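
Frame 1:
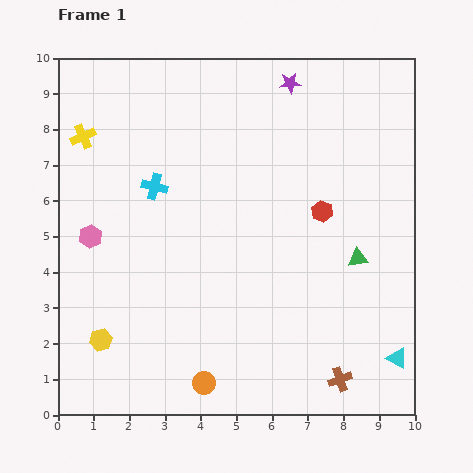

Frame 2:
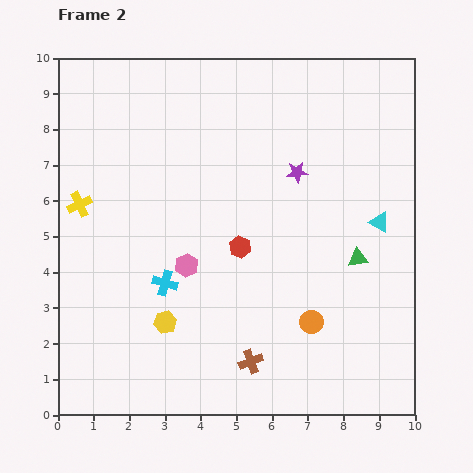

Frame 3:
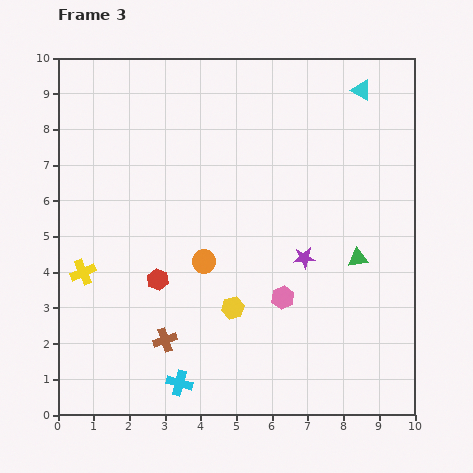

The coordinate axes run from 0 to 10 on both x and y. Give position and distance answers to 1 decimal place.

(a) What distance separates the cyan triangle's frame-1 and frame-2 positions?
3.8

The cyan triangle moved from (9.5, 1.6) to (9.0, 5.4), a distance of √(0.5² + 3.8²) ≈ 3.8.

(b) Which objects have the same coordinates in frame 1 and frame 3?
the green triangle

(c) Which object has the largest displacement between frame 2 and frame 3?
the cyan triangle

(moved 3.7; next 3.4)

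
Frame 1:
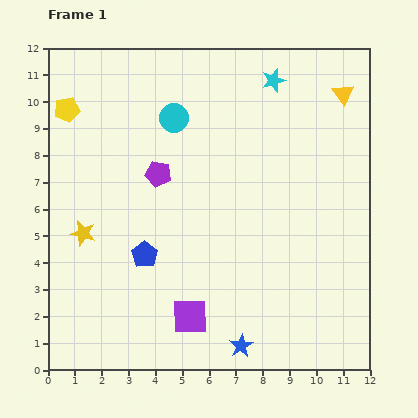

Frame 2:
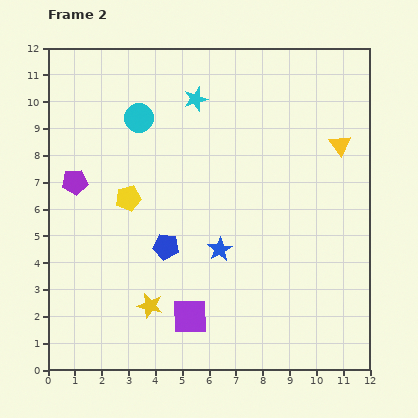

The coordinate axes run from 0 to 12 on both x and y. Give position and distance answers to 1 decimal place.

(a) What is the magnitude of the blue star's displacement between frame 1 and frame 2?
3.7

The blue star moved from (7.2, 0.9) to (6.4, 4.5), a distance of √(0.8² + 3.6²) ≈ 3.7.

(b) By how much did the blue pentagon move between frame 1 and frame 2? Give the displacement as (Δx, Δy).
(0.8, 0.3)

The blue pentagon was at (3.6, 4.3) in frame 1 and (4.4, 4.6) in frame 2.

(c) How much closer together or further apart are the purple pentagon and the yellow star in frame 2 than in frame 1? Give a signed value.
+1.8

Distance in frame 1: 3.6. Distance in frame 2: 5.4.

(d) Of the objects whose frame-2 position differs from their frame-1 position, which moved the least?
the blue pentagon

(moved 0.9)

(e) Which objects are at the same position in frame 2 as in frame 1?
the purple square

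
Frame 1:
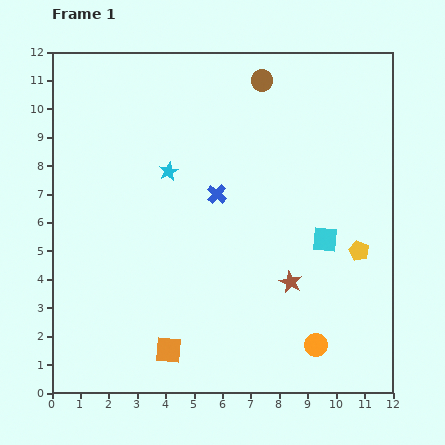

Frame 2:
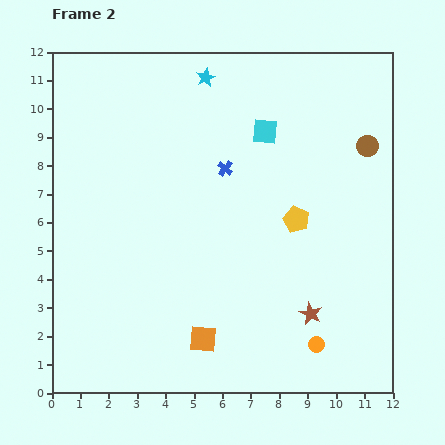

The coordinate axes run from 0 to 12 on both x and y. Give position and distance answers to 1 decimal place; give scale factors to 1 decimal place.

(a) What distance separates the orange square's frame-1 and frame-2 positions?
1.3

The orange square moved from (4.1, 1.5) to (5.3, 1.9), a distance of √(1.2² + 0.4²) ≈ 1.3.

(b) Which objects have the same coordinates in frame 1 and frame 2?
the orange circle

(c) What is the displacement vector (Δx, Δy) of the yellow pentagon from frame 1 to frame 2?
(-2.2, 1.1)

The yellow pentagon was at (10.8, 5.0) in frame 1 and (8.6, 6.1) in frame 2.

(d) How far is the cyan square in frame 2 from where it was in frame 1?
4.3

The cyan square moved from (9.6, 5.4) to (7.5, 9.2), a distance of √(2.1² + 3.8²) ≈ 4.3.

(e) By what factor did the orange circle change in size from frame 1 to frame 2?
0.7×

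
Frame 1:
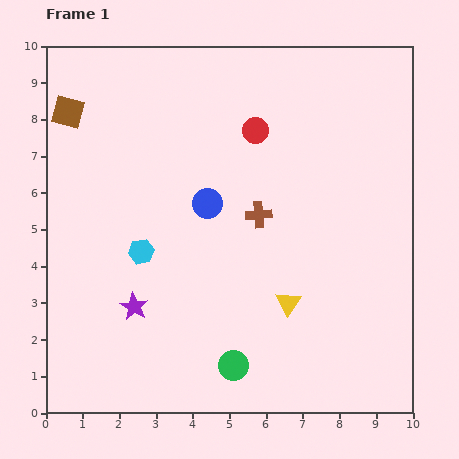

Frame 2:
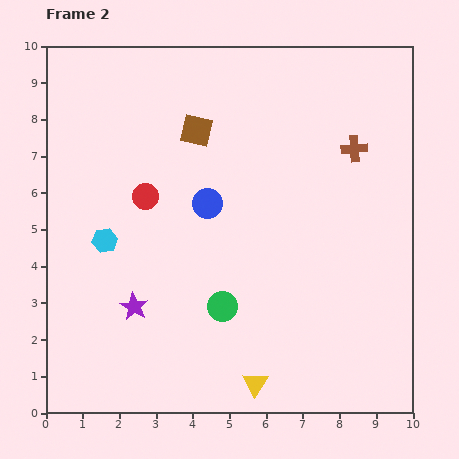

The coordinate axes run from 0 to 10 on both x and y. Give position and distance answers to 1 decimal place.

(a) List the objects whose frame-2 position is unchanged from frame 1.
the blue circle, the purple star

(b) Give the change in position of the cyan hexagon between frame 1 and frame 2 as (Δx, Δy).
(-1.0, 0.3)

The cyan hexagon was at (2.6, 4.4) in frame 1 and (1.6, 4.7) in frame 2.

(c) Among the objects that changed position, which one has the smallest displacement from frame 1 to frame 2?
the cyan hexagon

(moved 1.0)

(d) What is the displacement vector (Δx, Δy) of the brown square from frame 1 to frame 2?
(3.5, -0.5)

The brown square was at (0.6, 8.2) in frame 1 and (4.1, 7.7) in frame 2.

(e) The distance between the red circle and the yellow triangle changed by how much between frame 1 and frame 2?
+1.1

Distance in frame 1: 4.8. Distance in frame 2: 5.9.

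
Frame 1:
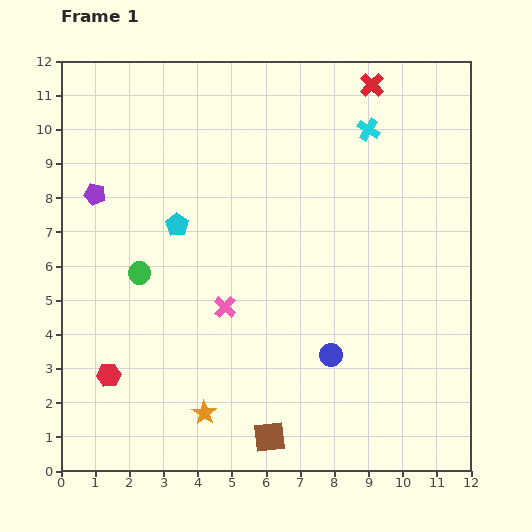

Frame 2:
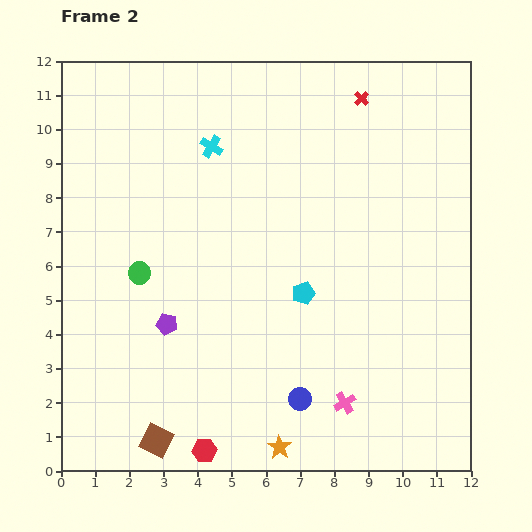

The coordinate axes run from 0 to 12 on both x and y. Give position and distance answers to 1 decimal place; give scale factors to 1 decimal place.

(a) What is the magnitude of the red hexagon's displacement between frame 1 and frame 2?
3.6

The red hexagon moved from (1.4, 2.8) to (4.2, 0.6), a distance of √(2.8² + 2.2²) ≈ 3.6.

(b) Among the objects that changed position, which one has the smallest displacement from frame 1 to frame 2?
the red cross

(moved 0.5)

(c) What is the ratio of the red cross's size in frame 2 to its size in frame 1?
0.6×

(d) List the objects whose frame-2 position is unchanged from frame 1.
the green circle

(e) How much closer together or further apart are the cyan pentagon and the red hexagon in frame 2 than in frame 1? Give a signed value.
+0.6

Distance in frame 1: 4.8. Distance in frame 2: 5.4.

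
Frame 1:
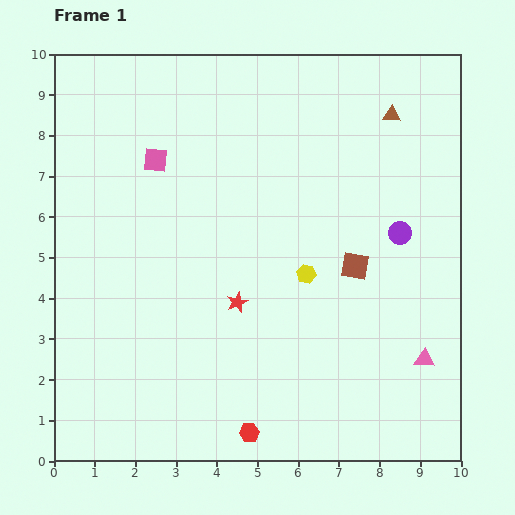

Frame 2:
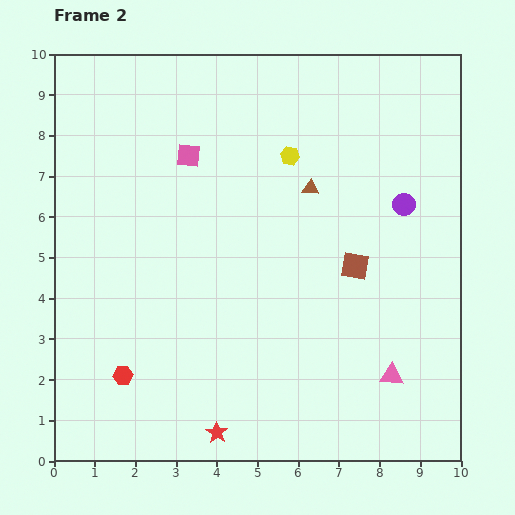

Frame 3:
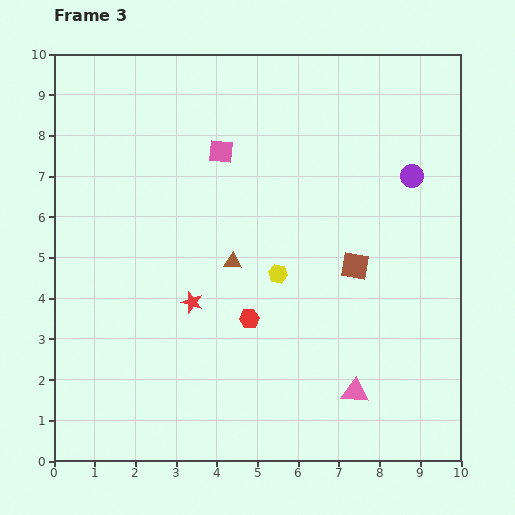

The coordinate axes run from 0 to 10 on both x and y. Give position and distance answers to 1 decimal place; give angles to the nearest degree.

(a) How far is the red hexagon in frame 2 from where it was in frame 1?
3.4

The red hexagon moved from (4.8, 0.7) to (1.7, 2.1), a distance of √(3.1² + 1.4²) ≈ 3.4.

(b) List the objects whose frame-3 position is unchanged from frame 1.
the brown square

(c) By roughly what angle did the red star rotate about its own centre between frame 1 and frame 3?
30° counter-clockwise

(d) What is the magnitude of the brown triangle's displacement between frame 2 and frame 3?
2.6

The brown triangle moved from (6.3, 6.7) to (4.4, 4.9), a distance of √(1.9² + 1.8²) ≈ 2.6.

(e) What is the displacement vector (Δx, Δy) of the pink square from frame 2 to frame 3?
(0.8, 0.1)

The pink square was at (3.3, 7.5) in frame 2 and (4.1, 7.6) in frame 3.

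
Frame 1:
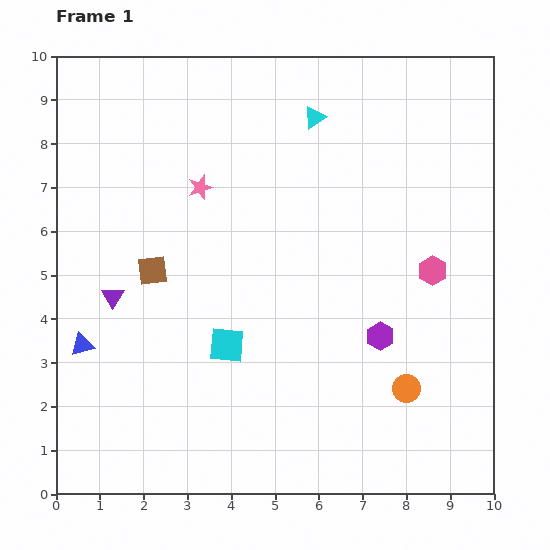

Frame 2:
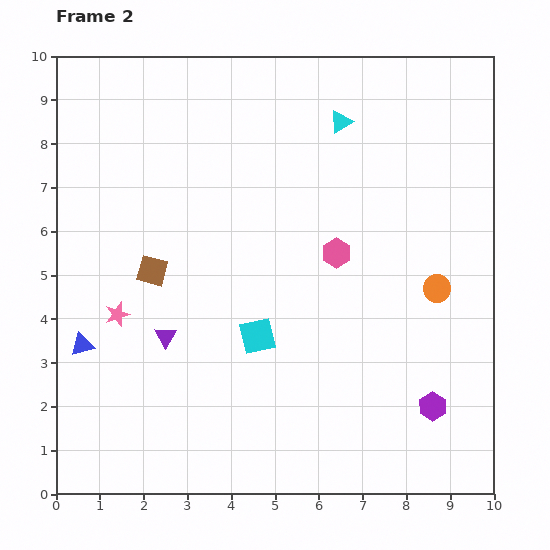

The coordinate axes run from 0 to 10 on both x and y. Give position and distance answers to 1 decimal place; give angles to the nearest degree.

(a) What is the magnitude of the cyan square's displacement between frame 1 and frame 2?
0.7

The cyan square moved from (3.9, 3.4) to (4.6, 3.6), a distance of √(0.7² + 0.2²) ≈ 0.7.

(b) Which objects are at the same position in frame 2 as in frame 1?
the blue triangle, the brown square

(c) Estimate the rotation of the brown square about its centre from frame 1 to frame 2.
21° clockwise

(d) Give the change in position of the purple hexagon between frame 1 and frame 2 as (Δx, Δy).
(1.2, -1.6)

The purple hexagon was at (7.4, 3.6) in frame 1 and (8.6, 2.0) in frame 2.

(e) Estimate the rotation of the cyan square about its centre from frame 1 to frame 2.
17° counter-clockwise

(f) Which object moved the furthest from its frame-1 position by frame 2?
the pink star

(moved 3.5; next 2.4)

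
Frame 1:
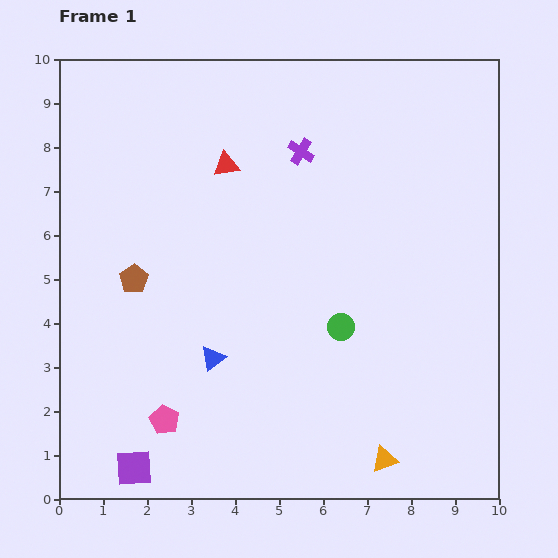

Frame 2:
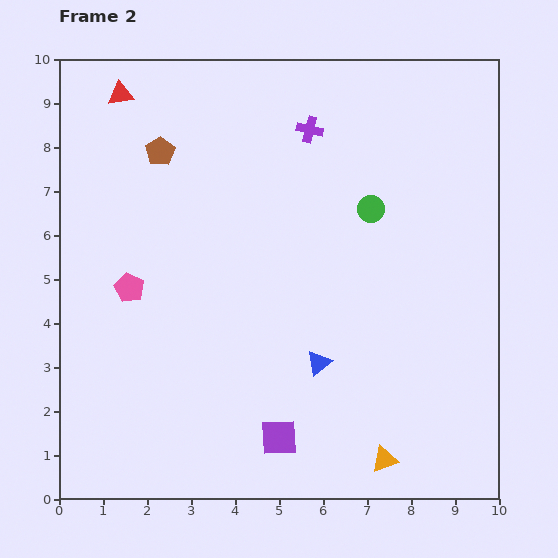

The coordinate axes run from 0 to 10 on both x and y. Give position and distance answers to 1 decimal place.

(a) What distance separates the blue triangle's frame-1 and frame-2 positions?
2.4

The blue triangle moved from (3.5, 3.2) to (5.9, 3.1), a distance of √(2.4² + 0.1²) ≈ 2.4.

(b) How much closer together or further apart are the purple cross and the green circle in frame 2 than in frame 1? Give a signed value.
-1.8

Distance in frame 1: 4.1. Distance in frame 2: 2.3.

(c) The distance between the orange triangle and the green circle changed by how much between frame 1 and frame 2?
+2.5

Distance in frame 1: 3.2. Distance in frame 2: 5.7.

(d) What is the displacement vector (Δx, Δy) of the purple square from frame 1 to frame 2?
(3.3, 0.7)

The purple square was at (1.7, 0.7) in frame 1 and (5.0, 1.4) in frame 2.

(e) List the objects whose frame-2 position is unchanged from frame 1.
the orange triangle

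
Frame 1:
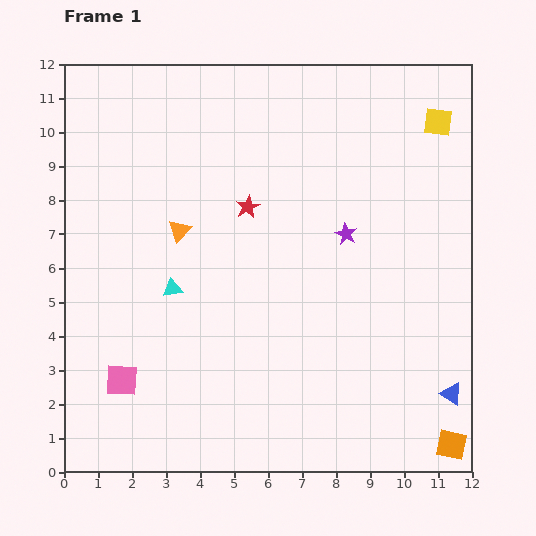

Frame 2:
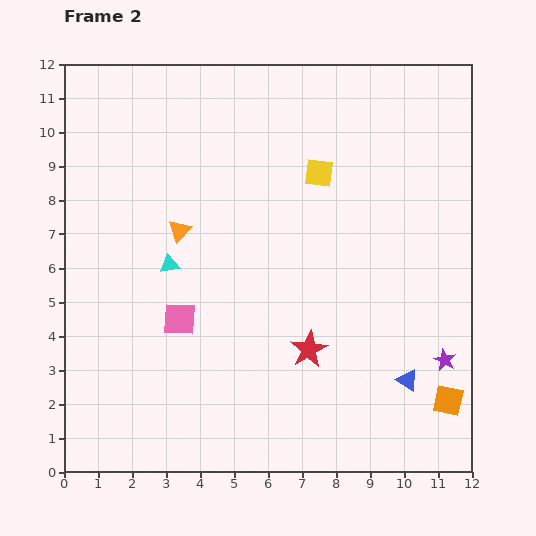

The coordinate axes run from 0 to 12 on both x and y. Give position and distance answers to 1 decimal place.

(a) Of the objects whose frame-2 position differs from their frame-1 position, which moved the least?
the cyan triangle

(moved 0.7)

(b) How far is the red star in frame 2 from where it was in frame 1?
4.6

The red star moved from (5.4, 7.8) to (7.2, 3.6), a distance of √(1.8² + 4.2²) ≈ 4.6.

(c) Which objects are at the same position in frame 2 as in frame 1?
the orange triangle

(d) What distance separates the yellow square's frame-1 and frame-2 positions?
3.8

The yellow square moved from (11.0, 10.3) to (7.5, 8.8), a distance of √(3.5² + 1.5²) ≈ 3.8.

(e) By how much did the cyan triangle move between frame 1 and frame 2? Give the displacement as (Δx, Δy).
(-0.1, 0.7)

The cyan triangle was at (3.2, 5.4) in frame 1 and (3.1, 6.1) in frame 2.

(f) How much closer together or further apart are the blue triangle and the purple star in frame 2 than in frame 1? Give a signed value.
-4.3

Distance in frame 1: 5.6. Distance in frame 2: 1.3.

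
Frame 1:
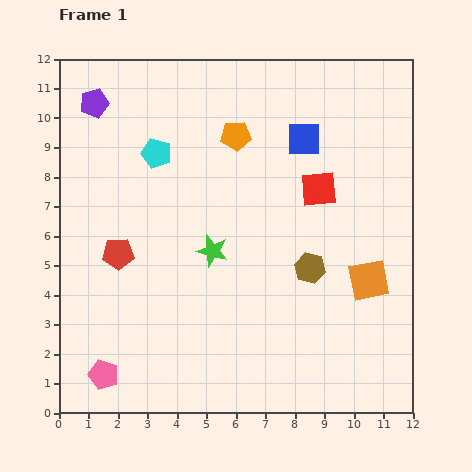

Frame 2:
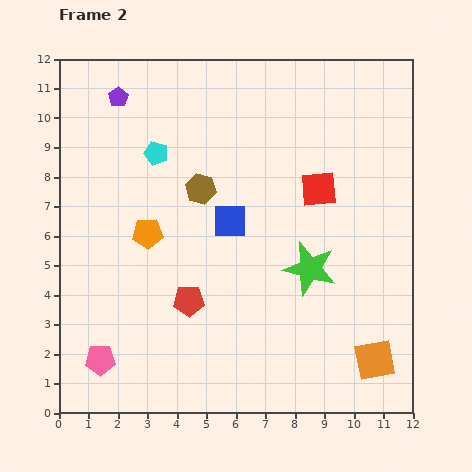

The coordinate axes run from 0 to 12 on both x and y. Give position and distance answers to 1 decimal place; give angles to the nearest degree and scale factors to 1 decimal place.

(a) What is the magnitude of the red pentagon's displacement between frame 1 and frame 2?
2.9

The red pentagon moved from (2.0, 5.4) to (4.4, 3.8), a distance of √(2.4² + 1.6²) ≈ 2.9.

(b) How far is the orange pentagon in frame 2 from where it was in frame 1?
4.5

The orange pentagon moved from (6.0, 9.4) to (3.0, 6.1), a distance of √(3.0² + 3.3²) ≈ 4.5.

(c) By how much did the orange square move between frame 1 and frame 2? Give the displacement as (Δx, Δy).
(0.2, -2.7)

The orange square was at (10.5, 4.5) in frame 1 and (10.7, 1.8) in frame 2.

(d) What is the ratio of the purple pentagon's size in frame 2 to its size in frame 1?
0.7×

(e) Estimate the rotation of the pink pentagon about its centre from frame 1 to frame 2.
19° counter-clockwise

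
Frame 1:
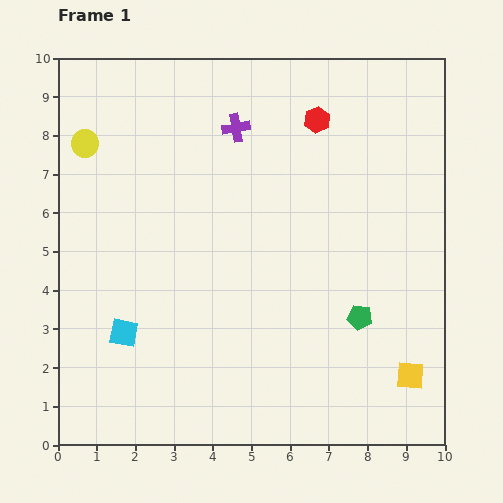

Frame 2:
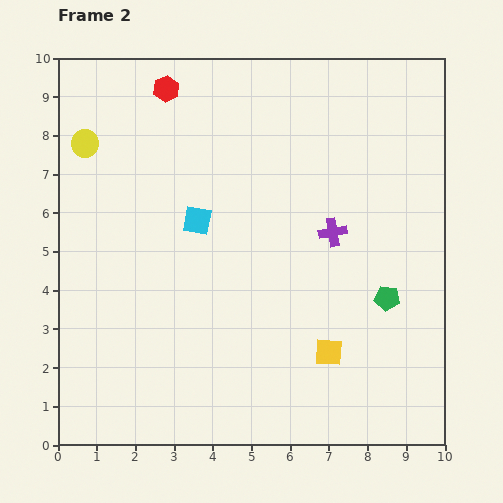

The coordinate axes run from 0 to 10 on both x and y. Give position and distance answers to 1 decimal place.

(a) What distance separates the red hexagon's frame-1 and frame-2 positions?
4.0

The red hexagon moved from (6.7, 8.4) to (2.8, 9.2), a distance of √(3.9² + 0.8²) ≈ 4.0.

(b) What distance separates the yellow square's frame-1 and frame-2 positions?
2.2

The yellow square moved from (9.1, 1.8) to (7.0, 2.4), a distance of √(2.1² + 0.6²) ≈ 2.2.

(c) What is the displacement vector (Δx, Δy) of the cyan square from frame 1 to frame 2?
(1.9, 2.9)

The cyan square was at (1.7, 2.9) in frame 1 and (3.6, 5.8) in frame 2.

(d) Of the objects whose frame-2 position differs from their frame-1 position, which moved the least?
the green pentagon

(moved 0.9)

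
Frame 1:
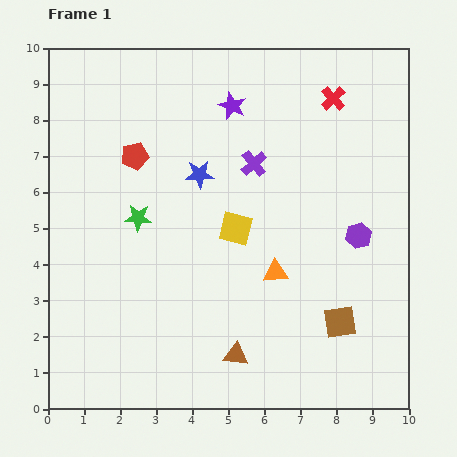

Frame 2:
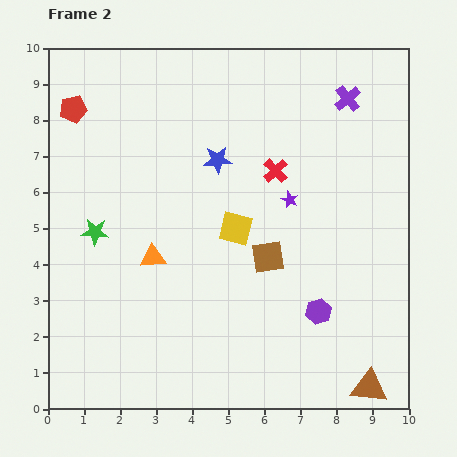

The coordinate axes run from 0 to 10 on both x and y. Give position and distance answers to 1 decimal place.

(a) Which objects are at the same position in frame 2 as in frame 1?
the yellow square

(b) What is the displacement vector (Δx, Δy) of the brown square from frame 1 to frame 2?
(-2.0, 1.8)

The brown square was at (8.1, 2.4) in frame 1 and (6.1, 4.2) in frame 2.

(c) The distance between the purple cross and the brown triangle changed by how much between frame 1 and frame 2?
+2.7

Distance in frame 1: 5.3. Distance in frame 2: 8.0.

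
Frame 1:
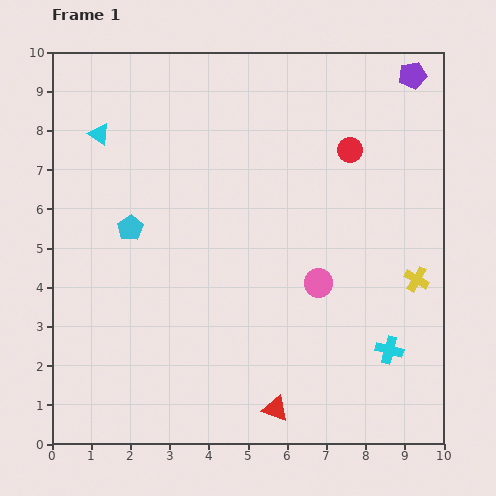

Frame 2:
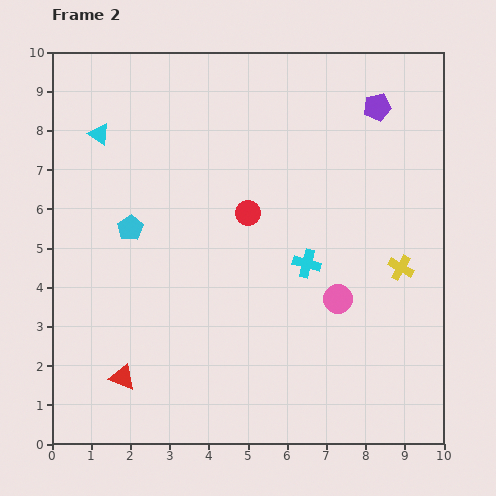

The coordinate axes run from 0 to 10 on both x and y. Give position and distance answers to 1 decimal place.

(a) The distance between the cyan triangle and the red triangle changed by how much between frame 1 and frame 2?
-2.1

Distance in frame 1: 8.3. Distance in frame 2: 6.2.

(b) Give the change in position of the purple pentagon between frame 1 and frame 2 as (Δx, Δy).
(-0.9, -0.8)

The purple pentagon was at (9.2, 9.4) in frame 1 and (8.3, 8.6) in frame 2.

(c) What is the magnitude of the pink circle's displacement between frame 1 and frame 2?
0.6

The pink circle moved from (6.8, 4.1) to (7.3, 3.7), a distance of √(0.5² + 0.4²) ≈ 0.6.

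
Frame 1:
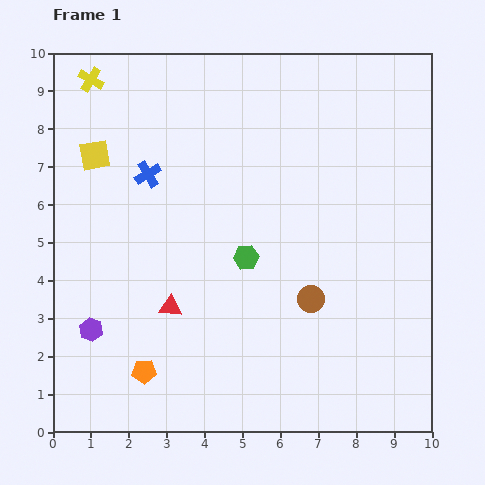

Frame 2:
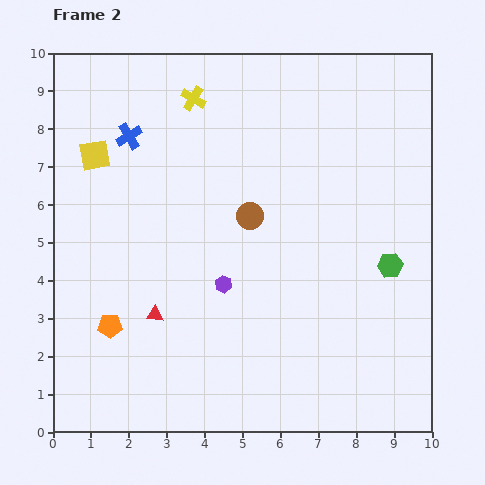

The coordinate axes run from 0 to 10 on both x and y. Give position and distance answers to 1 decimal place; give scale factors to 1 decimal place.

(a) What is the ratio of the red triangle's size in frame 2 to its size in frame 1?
0.8×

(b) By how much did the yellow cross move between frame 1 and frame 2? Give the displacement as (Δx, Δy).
(2.7, -0.5)

The yellow cross was at (1.0, 9.3) in frame 1 and (3.7, 8.8) in frame 2.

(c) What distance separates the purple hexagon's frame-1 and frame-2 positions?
3.7

The purple hexagon moved from (1.0, 2.7) to (4.5, 3.9), a distance of √(3.5² + 1.2²) ≈ 3.7.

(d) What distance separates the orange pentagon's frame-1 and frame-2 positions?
1.5

The orange pentagon moved from (2.4, 1.6) to (1.5, 2.8), a distance of √(0.9² + 1.2²) ≈ 1.5.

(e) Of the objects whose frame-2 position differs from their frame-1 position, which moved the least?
the red triangle

(moved 0.4)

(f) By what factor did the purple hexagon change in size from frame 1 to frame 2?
0.7×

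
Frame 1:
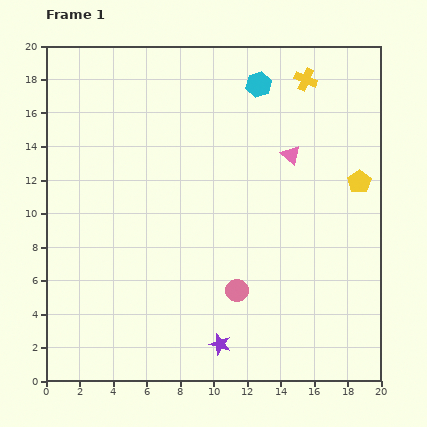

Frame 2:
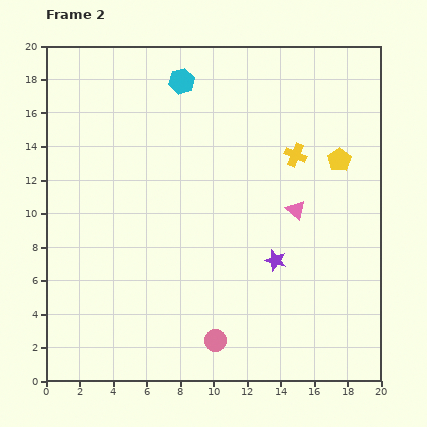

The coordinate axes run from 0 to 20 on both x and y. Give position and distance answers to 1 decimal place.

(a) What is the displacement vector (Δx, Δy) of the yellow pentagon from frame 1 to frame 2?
(-1.2, 1.3)

The yellow pentagon was at (18.7, 11.9) in frame 1 and (17.5, 13.2) in frame 2.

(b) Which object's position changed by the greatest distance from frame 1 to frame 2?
the purple star

(moved 6.0; next 4.6)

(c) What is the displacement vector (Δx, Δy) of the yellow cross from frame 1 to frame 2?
(-0.6, -4.5)

The yellow cross was at (15.5, 18.0) in frame 1 and (14.9, 13.5) in frame 2.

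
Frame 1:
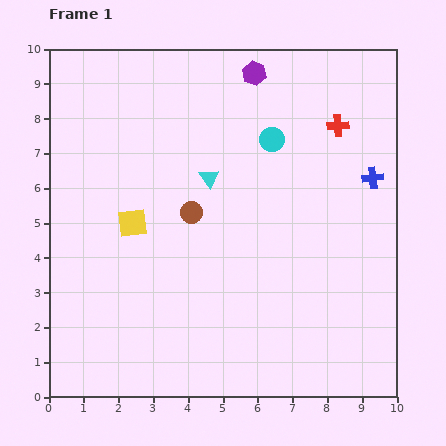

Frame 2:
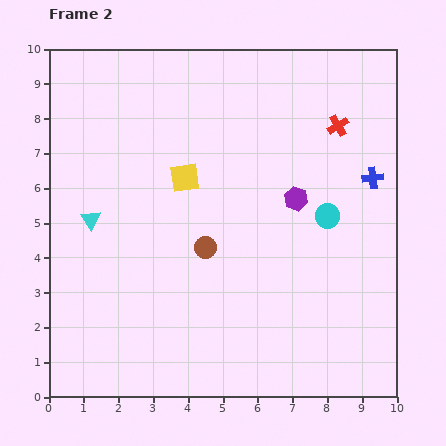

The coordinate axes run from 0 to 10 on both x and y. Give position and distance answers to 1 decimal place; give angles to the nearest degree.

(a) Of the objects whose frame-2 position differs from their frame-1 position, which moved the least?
the brown circle

(moved 1.1)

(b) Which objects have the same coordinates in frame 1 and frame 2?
the blue cross, the red cross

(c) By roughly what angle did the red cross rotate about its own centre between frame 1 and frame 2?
27° counter-clockwise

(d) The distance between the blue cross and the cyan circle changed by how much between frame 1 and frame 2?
-1.4

Distance in frame 1: 3.1. Distance in frame 2: 1.7.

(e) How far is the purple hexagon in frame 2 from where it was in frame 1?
3.8

The purple hexagon moved from (5.9, 9.3) to (7.1, 5.7), a distance of √(1.2² + 3.6²) ≈ 3.8.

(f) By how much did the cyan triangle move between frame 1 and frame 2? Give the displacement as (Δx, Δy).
(-3.4, -1.2)

The cyan triangle was at (4.6, 6.3) in frame 1 and (1.2, 5.1) in frame 2.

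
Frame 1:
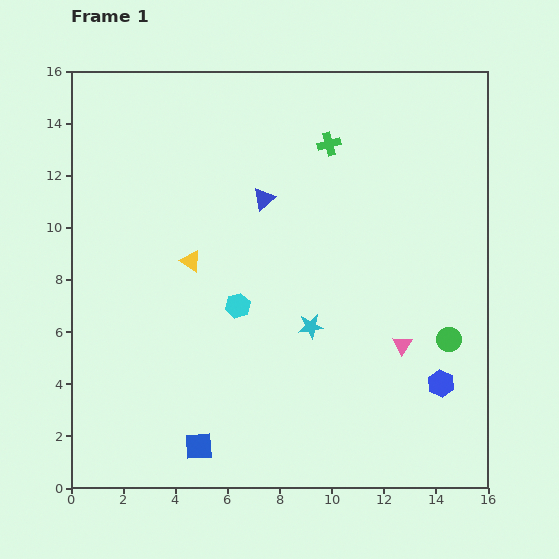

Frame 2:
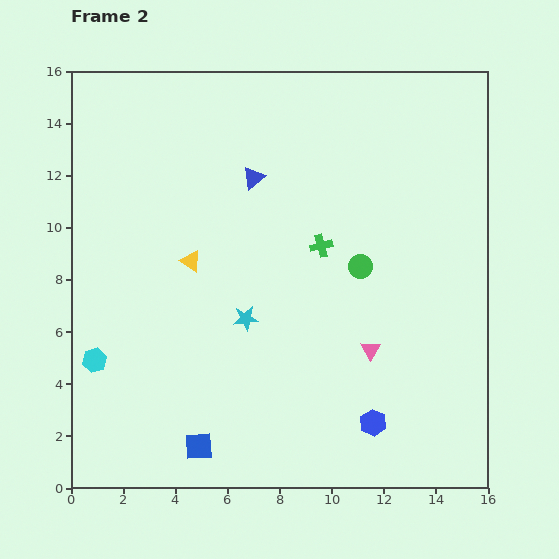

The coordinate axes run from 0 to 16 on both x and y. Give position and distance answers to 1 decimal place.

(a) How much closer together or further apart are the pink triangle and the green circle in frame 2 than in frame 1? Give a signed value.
+1.4

Distance in frame 1: 1.8. Distance in frame 2: 3.2.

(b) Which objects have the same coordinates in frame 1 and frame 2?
the blue square, the yellow triangle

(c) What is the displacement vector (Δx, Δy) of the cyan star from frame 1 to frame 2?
(-2.5, 0.3)

The cyan star was at (9.2, 6.2) in frame 1 and (6.7, 6.5) in frame 2.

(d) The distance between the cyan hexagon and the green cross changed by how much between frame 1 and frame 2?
+2.6

Distance in frame 1: 7.1. Distance in frame 2: 9.7.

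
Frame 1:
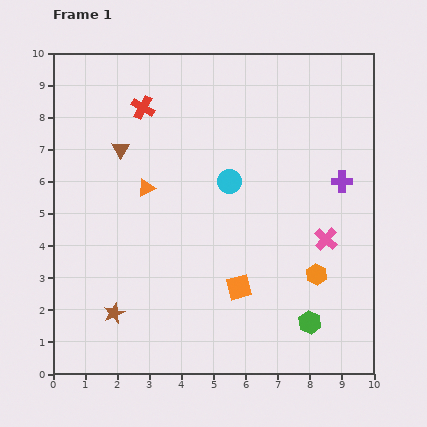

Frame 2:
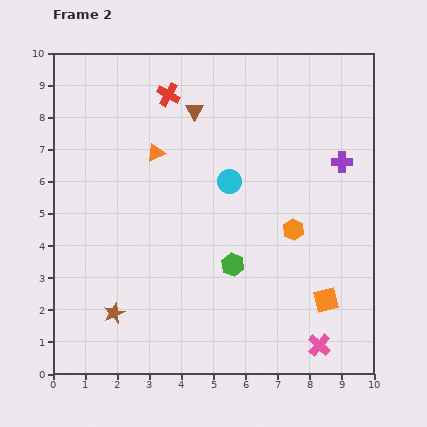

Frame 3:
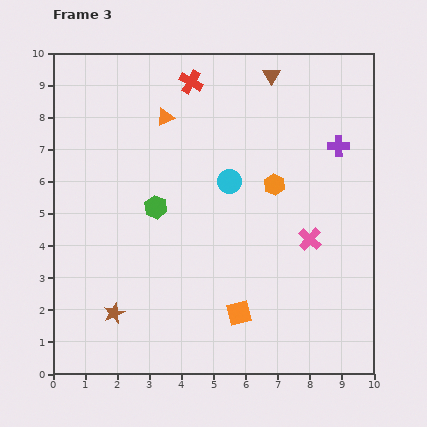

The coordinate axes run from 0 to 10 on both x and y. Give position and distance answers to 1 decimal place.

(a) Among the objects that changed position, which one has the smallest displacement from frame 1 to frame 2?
the purple cross

(moved 0.6)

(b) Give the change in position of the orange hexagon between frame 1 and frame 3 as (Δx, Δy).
(-1.3, 2.8)

The orange hexagon was at (8.2, 3.1) in frame 1 and (6.9, 5.9) in frame 3.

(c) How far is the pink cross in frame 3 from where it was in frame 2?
3.3

The pink cross moved from (8.3, 0.9) to (8.0, 4.2), a distance of √(0.3² + 3.3²) ≈ 3.3.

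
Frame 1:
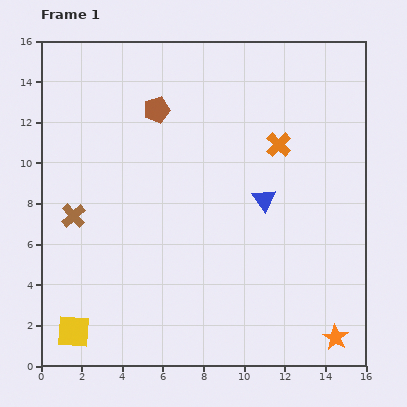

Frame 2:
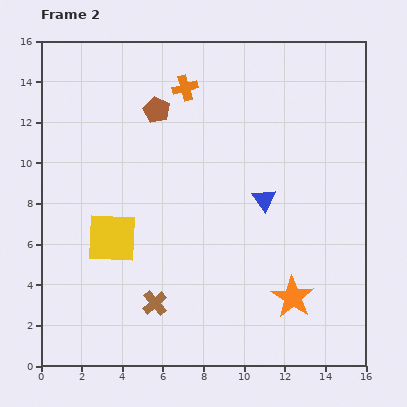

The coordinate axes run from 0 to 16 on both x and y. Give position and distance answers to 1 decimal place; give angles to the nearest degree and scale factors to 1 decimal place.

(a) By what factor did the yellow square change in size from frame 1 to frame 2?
1.5×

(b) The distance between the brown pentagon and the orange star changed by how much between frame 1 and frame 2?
-2.8

Distance in frame 1: 14.2. Distance in frame 2: 11.4.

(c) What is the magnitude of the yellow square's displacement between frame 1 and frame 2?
5.0

The yellow square moved from (1.6, 1.7) to (3.5, 6.3), a distance of √(1.9² + 4.6²) ≈ 5.0.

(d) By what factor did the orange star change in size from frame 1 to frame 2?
1.7×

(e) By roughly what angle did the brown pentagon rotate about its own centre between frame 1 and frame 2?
30° counter-clockwise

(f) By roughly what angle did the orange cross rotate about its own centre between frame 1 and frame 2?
30° clockwise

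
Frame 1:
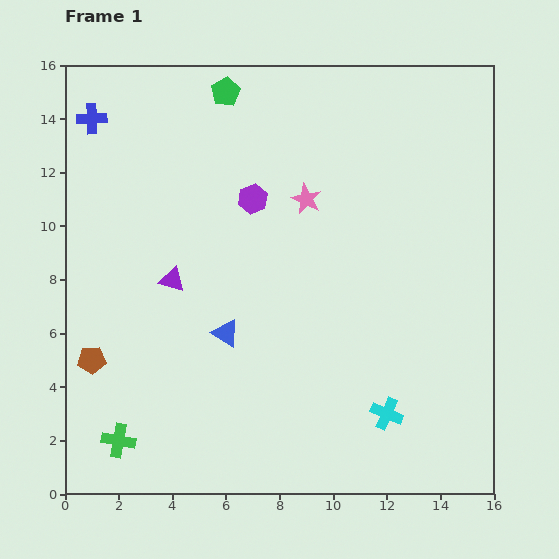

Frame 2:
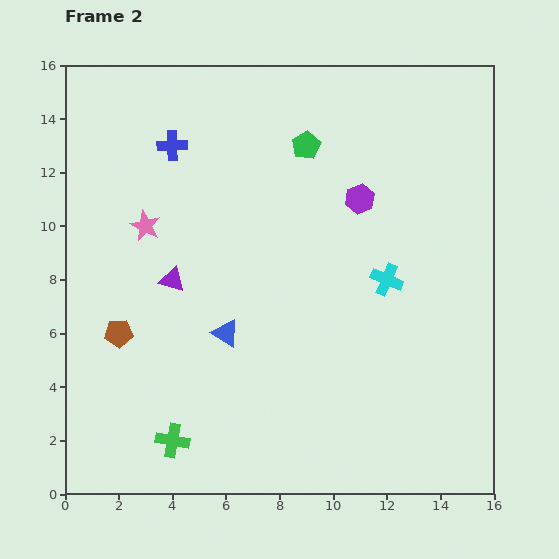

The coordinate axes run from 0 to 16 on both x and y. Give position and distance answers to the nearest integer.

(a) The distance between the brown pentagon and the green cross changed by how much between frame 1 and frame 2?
+1

Distance in frame 1: 3. Distance in frame 2: 4.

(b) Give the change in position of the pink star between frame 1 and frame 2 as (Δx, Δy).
(-6, -1)

The pink star was at (9, 11) in frame 1 and (3, 10) in frame 2.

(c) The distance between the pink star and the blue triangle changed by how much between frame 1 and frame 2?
-1

Distance in frame 1: 6. Distance in frame 2: 5.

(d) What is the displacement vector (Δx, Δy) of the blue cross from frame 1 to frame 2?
(3, -1)

The blue cross was at (1, 14) in frame 1 and (4, 13) in frame 2.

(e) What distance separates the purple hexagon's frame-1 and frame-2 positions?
4

The purple hexagon moved from (7, 11) to (11, 11), a distance of √(4² + 0²) ≈ 4.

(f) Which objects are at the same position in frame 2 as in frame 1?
the blue triangle, the purple triangle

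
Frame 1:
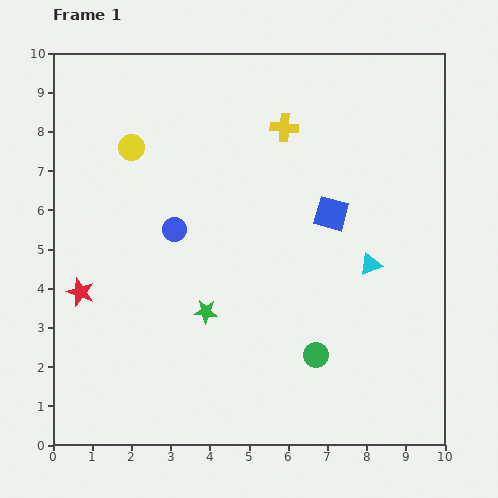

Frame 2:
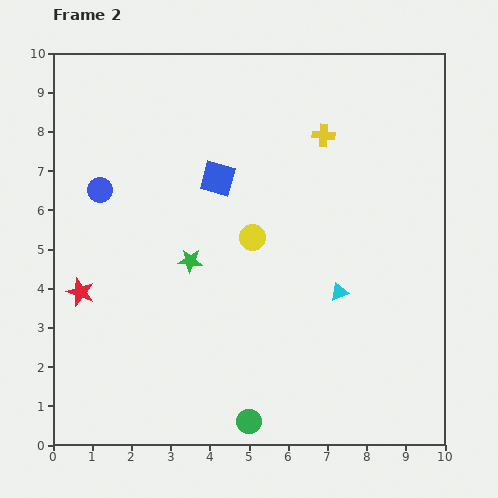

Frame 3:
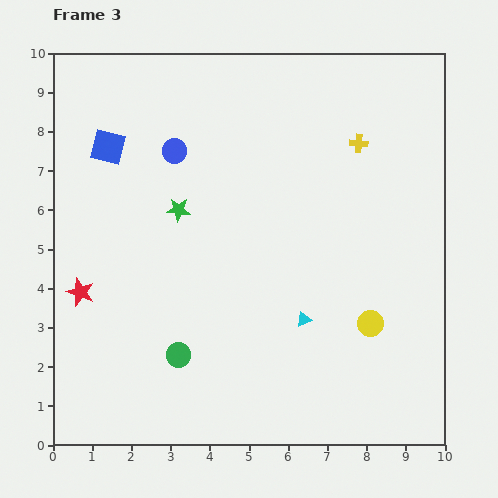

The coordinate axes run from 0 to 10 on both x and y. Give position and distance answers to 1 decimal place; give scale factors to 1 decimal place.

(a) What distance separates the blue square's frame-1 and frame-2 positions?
3.0

The blue square moved from (7.1, 5.9) to (4.2, 6.8), a distance of √(2.9² + 0.9²) ≈ 3.0.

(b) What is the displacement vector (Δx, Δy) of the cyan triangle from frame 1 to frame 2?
(-0.8, -0.7)

The cyan triangle was at (8.1, 4.6) in frame 1 and (7.3, 3.9) in frame 2.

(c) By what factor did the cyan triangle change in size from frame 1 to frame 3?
0.7×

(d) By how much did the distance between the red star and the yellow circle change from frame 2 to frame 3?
+2.8

Distance in frame 2: 4.6. Distance in frame 3: 7.4.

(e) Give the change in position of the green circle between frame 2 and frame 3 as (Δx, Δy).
(-1.8, 1.7)

The green circle was at (5.0, 0.6) in frame 2 and (3.2, 2.3) in frame 3.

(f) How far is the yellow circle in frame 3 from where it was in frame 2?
3.7

The yellow circle moved from (5.1, 5.3) to (8.1, 3.1), a distance of √(3.0² + 2.2²) ≈ 3.7.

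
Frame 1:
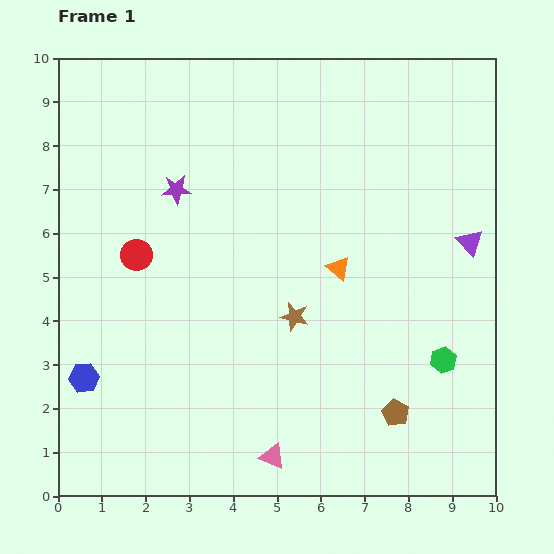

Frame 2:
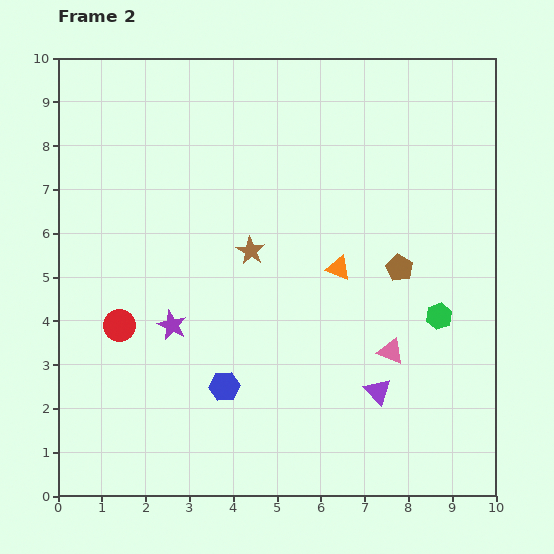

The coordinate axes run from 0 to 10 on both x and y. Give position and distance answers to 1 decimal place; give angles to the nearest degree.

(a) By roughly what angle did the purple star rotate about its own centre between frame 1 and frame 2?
29° clockwise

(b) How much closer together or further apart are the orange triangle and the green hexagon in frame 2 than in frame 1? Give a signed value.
-0.7

Distance in frame 1: 3.2. Distance in frame 2: 2.5.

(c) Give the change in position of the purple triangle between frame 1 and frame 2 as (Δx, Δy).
(-2.1, -3.4)

The purple triangle was at (9.4, 5.8) in frame 1 and (7.3, 2.4) in frame 2.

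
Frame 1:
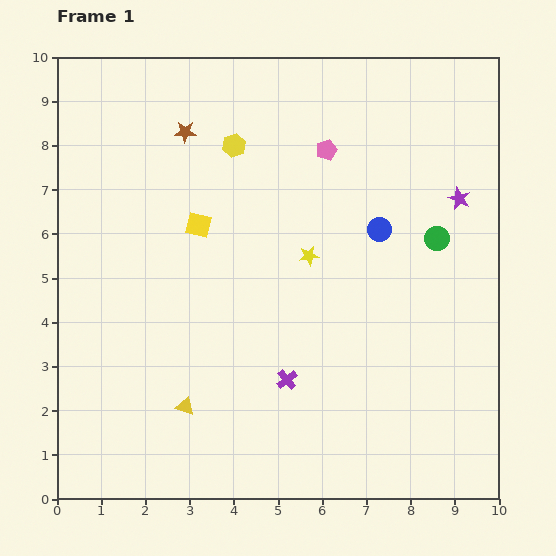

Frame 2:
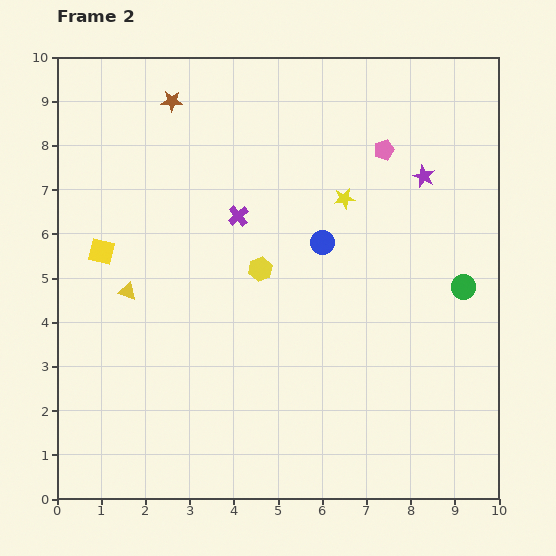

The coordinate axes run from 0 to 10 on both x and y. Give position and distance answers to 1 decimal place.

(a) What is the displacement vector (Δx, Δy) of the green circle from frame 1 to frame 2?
(0.6, -1.1)

The green circle was at (8.6, 5.9) in frame 1 and (9.2, 4.8) in frame 2.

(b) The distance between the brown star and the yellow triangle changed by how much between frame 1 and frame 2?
-1.8

Distance in frame 1: 6.2. Distance in frame 2: 4.4.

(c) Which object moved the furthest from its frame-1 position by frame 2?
the purple cross

(moved 3.9; next 2.9)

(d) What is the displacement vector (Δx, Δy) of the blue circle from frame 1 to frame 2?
(-1.3, -0.3)

The blue circle was at (7.3, 6.1) in frame 1 and (6.0, 5.8) in frame 2.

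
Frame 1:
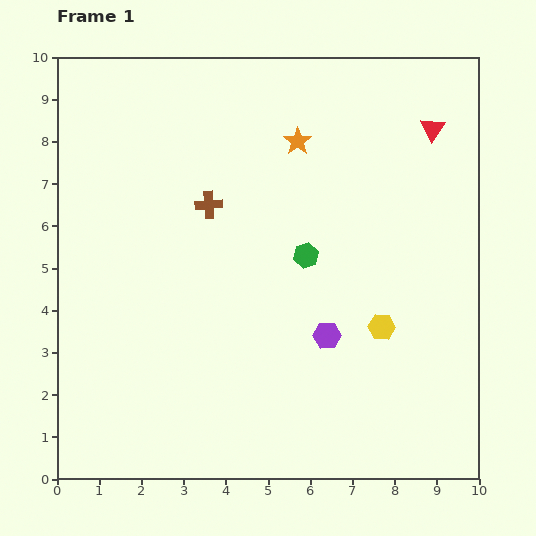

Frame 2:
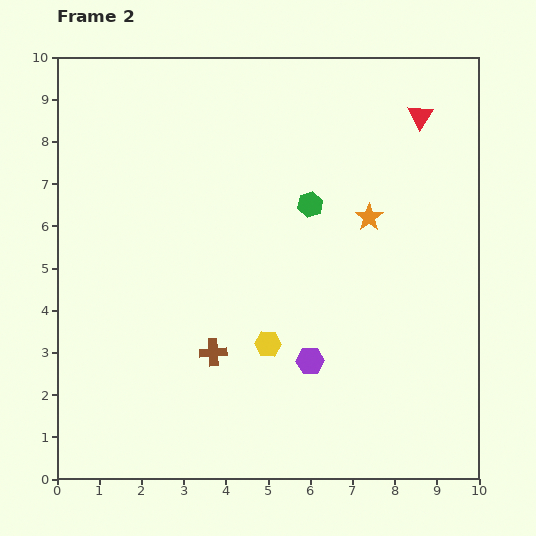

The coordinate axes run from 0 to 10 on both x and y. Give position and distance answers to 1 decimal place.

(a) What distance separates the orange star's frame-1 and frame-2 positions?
2.5

The orange star moved from (5.7, 8.0) to (7.4, 6.2), a distance of √(1.7² + 1.8²) ≈ 2.5.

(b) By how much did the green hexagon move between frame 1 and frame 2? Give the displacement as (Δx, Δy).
(0.1, 1.2)

The green hexagon was at (5.9, 5.3) in frame 1 and (6.0, 6.5) in frame 2.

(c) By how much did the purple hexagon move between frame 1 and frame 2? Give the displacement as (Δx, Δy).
(-0.4, -0.6)

The purple hexagon was at (6.4, 3.4) in frame 1 and (6.0, 2.8) in frame 2.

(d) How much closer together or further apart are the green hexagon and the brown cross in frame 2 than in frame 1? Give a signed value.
+1.6

Distance in frame 1: 2.6. Distance in frame 2: 4.2.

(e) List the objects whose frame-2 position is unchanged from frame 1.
none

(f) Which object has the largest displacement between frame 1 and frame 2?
the brown cross

(moved 3.5; next 2.7)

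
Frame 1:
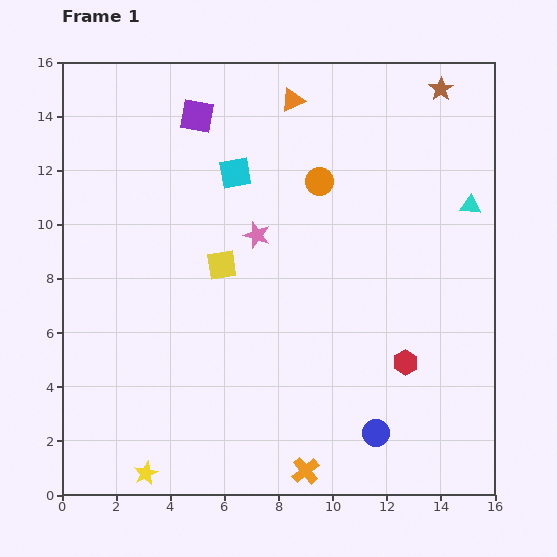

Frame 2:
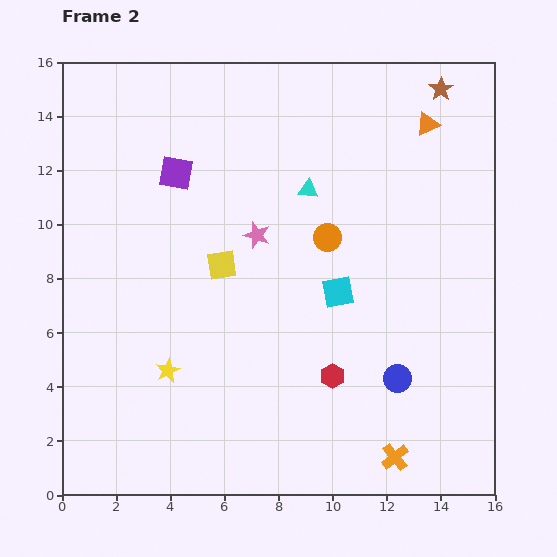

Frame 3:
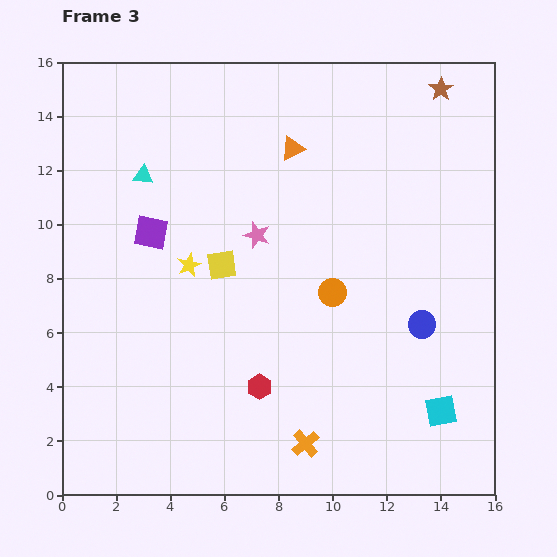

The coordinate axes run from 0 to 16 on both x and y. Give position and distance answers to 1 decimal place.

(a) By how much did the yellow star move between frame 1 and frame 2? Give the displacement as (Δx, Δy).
(0.8, 3.8)

The yellow star was at (3.1, 0.8) in frame 1 and (3.9, 4.6) in frame 2.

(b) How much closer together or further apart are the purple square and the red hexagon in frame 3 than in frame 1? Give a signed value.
-4.9

Distance in frame 1: 11.9. Distance in frame 3: 7.0.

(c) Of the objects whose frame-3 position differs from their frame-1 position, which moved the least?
the orange cross

(moved 1.0)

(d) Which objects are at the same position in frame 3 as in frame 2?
the pink star, the yellow square, the brown star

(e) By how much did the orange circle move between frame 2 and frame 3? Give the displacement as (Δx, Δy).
(0.2, -2.0)

The orange circle was at (9.8, 9.5) in frame 2 and (10.0, 7.5) in frame 3.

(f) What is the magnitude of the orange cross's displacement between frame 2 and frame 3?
3.3

The orange cross moved from (12.3, 1.4) to (9.0, 1.9), a distance of √(3.3² + 0.5²) ≈ 3.3.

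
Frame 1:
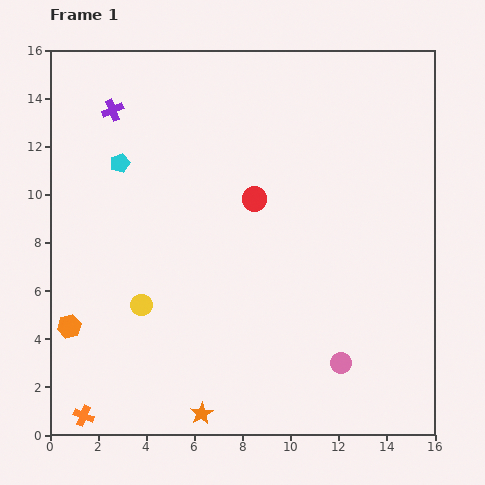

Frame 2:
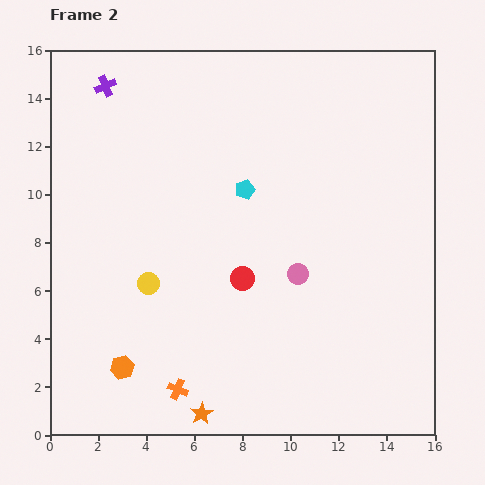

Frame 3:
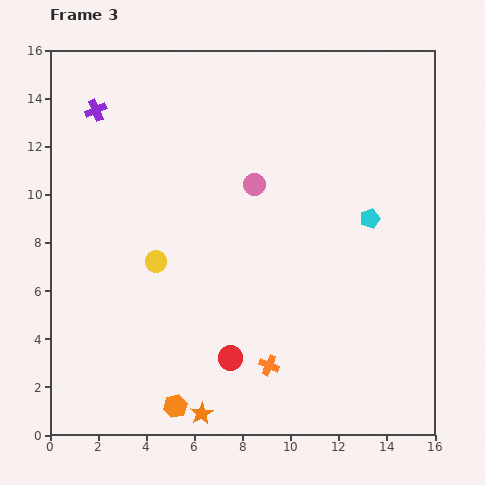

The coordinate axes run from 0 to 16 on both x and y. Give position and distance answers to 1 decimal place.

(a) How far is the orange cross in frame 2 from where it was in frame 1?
4.1

The orange cross moved from (1.4, 0.8) to (5.3, 1.9), a distance of √(3.9² + 1.1²) ≈ 4.1.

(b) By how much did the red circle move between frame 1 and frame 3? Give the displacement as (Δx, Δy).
(-1.0, -6.6)

The red circle was at (8.5, 9.8) in frame 1 and (7.5, 3.2) in frame 3.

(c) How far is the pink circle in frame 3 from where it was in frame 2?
4.1

The pink circle moved from (10.3, 6.7) to (8.5, 10.4), a distance of √(1.8² + 3.7²) ≈ 4.1.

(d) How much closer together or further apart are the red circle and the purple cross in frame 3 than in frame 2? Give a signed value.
+1.9

Distance in frame 2: 9.8. Distance in frame 3: 11.7.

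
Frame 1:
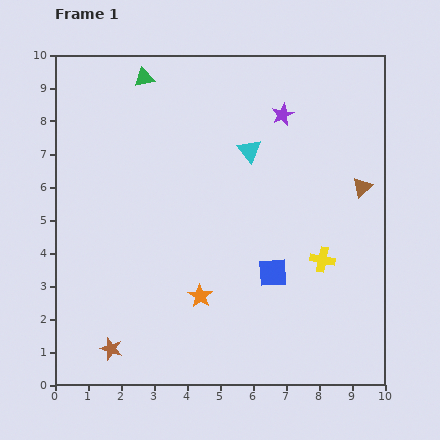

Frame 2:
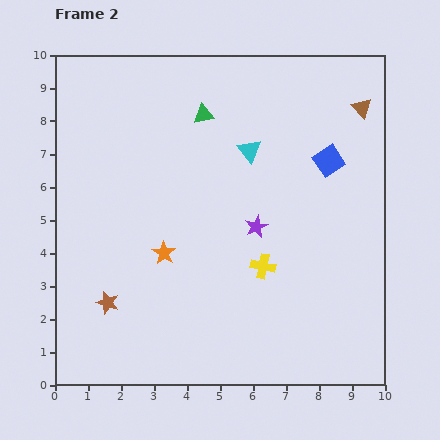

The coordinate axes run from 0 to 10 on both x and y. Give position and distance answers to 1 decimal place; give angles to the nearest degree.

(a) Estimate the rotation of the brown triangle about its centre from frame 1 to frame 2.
34° counter-clockwise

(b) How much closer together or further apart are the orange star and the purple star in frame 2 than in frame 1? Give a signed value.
-3.1

Distance in frame 1: 6.0. Distance in frame 2: 2.9.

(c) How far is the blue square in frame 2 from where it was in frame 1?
3.8

The blue square moved from (6.6, 3.4) to (8.3, 6.8), a distance of √(1.7² + 3.4²) ≈ 3.8.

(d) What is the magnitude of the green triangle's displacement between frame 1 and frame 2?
2.1

The green triangle moved from (2.7, 9.3) to (4.5, 8.2), a distance of √(1.8² + 1.1²) ≈ 2.1.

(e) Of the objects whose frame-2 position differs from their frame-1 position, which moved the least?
the brown star

(moved 1.4)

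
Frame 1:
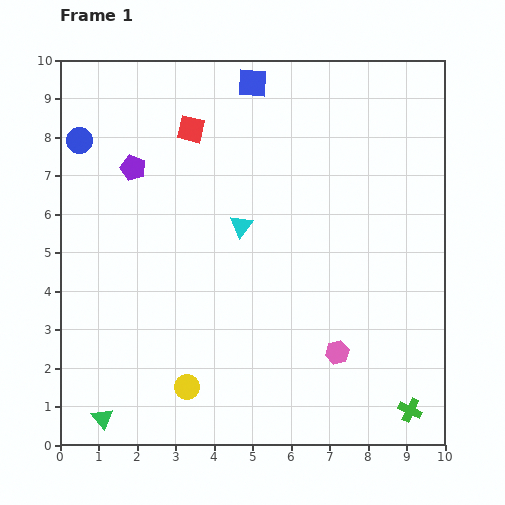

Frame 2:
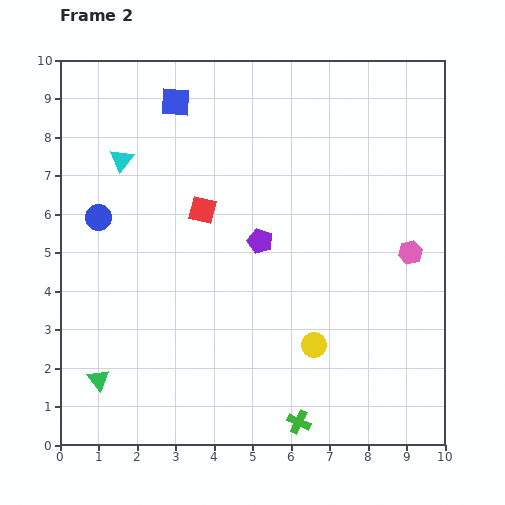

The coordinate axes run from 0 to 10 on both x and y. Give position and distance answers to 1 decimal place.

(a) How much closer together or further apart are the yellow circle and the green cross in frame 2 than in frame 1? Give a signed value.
-3.8

Distance in frame 1: 5.8. Distance in frame 2: 2.0.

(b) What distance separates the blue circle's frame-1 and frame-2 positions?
2.1

The blue circle moved from (0.5, 7.9) to (1.0, 5.9), a distance of √(0.5² + 2.0²) ≈ 2.1.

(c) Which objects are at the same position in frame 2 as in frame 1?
none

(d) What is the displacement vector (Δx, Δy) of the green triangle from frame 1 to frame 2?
(-0.1, 1.0)

The green triangle was at (1.1, 0.7) in frame 1 and (1.0, 1.7) in frame 2.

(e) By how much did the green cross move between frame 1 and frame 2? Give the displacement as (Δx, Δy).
(-2.9, -0.3)

The green cross was at (9.1, 0.9) in frame 1 and (6.2, 0.6) in frame 2.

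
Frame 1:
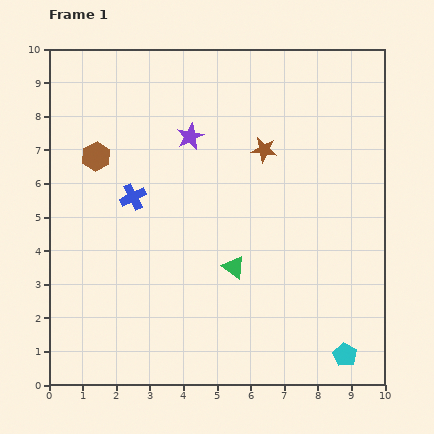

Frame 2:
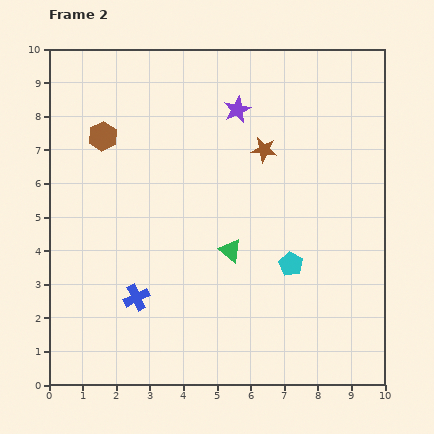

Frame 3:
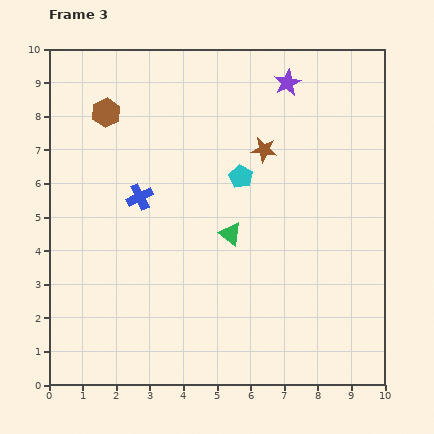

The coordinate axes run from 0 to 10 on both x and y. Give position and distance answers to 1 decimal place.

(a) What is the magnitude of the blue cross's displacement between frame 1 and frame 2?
3.0

The blue cross moved from (2.5, 5.6) to (2.6, 2.6), a distance of √(0.1² + 3.0²) ≈ 3.0.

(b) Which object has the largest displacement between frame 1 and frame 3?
the cyan pentagon

(moved 6.1; next 3.3)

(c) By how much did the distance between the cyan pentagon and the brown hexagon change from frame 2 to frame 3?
-2.4

Distance in frame 2: 6.8. Distance in frame 3: 4.4.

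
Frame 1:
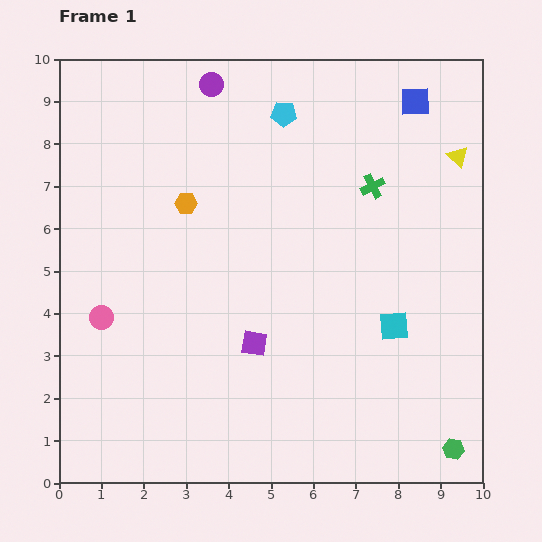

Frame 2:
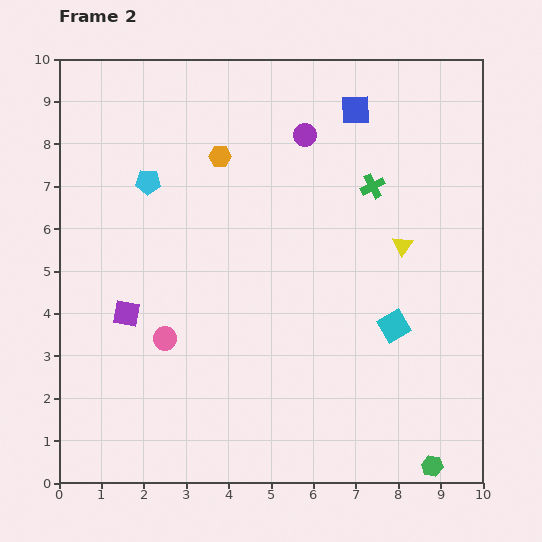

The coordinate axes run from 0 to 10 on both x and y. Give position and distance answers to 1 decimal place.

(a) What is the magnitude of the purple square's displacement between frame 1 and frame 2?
3.1

The purple square moved from (4.6, 3.3) to (1.6, 4.0), a distance of √(3.0² + 0.7²) ≈ 3.1.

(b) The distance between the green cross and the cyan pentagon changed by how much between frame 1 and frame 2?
+2.6

Distance in frame 1: 2.7. Distance in frame 2: 5.3.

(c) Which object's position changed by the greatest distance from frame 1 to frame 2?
the cyan pentagon

(moved 3.6; next 3.1)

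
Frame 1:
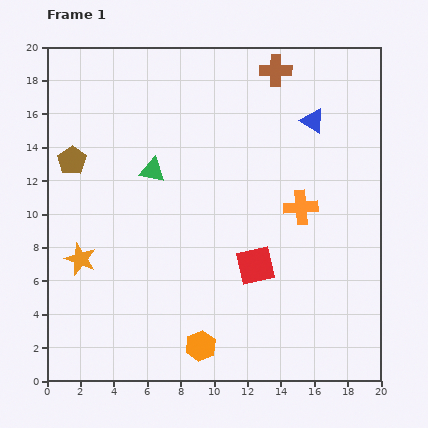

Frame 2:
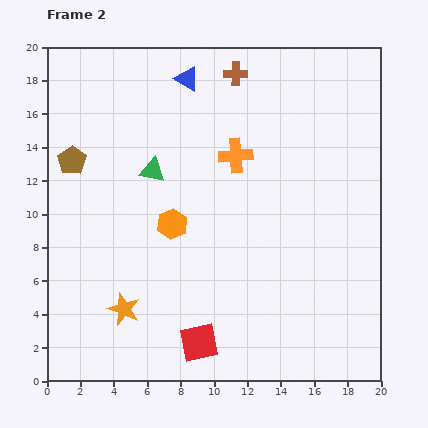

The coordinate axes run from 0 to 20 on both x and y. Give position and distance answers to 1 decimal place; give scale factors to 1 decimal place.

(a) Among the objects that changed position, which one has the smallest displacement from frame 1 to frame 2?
the brown cross

(moved 2.4)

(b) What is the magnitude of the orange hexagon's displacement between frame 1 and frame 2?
7.5

The orange hexagon moved from (9.2, 2.1) to (7.5, 9.4), a distance of √(1.7² + 7.3²) ≈ 7.5.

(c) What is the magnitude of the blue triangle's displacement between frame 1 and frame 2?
7.9

The blue triangle moved from (15.9, 15.6) to (8.4, 18.1), a distance of √(7.5² + 2.5²) ≈ 7.9.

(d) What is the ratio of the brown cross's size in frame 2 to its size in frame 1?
0.7×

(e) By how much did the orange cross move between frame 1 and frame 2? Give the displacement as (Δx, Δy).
(-3.9, 3.1)

The orange cross was at (15.2, 10.4) in frame 1 and (11.3, 13.5) in frame 2.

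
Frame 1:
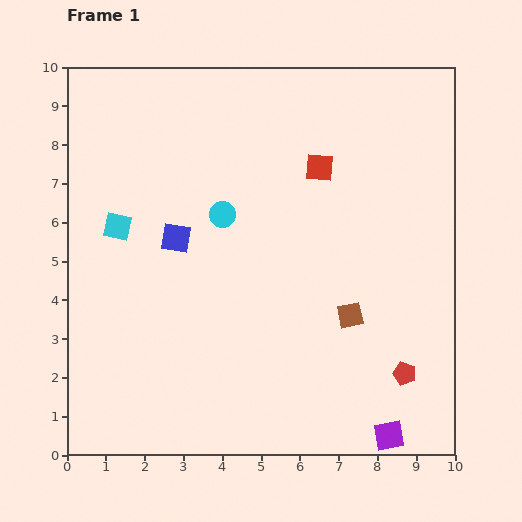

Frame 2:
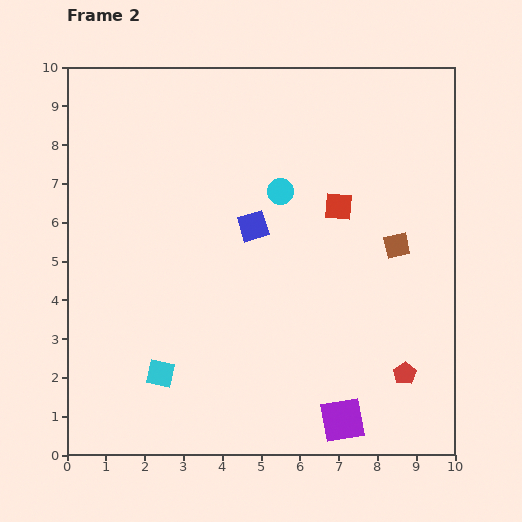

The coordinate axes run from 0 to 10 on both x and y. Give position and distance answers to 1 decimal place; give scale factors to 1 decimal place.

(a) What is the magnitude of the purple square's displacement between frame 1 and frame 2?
1.3

The purple square moved from (8.3, 0.5) to (7.1, 0.9), a distance of √(1.2² + 0.4²) ≈ 1.3.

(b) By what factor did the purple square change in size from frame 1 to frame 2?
1.5×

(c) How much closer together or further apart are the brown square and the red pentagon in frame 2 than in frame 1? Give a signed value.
+1.2

Distance in frame 1: 2.1. Distance in frame 2: 3.3.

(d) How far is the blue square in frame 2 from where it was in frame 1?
2.0

The blue square moved from (2.8, 5.6) to (4.8, 5.9), a distance of √(2.0² + 0.3²) ≈ 2.0.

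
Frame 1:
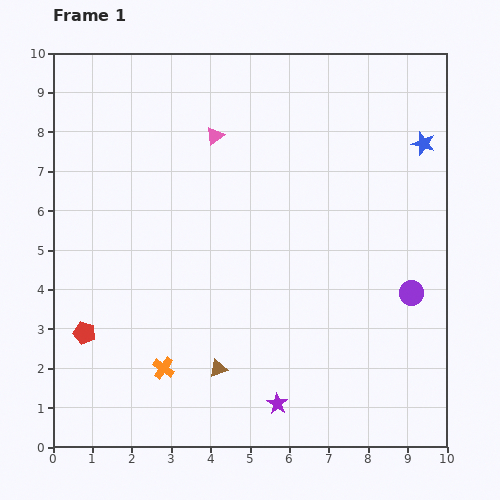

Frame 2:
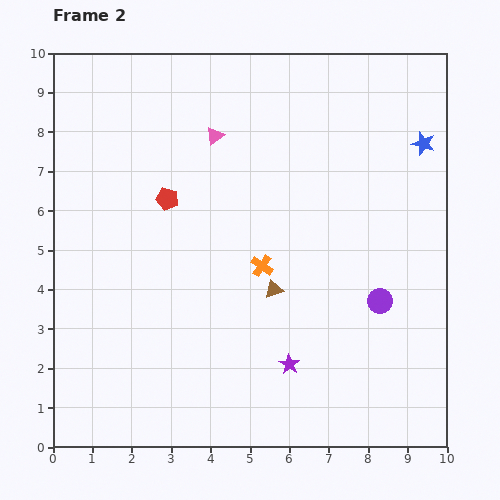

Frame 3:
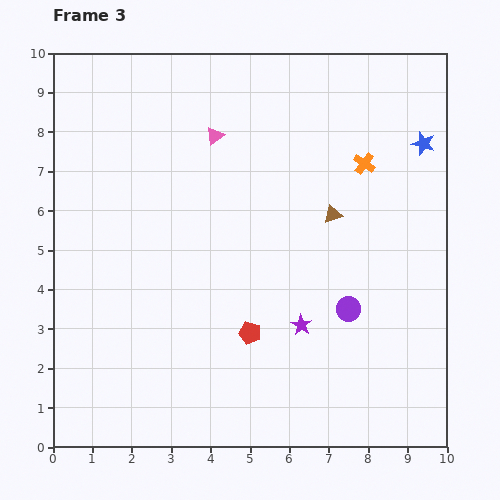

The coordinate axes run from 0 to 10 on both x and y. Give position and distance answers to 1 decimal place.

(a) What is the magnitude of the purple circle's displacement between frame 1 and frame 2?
0.8

The purple circle moved from (9.1, 3.9) to (8.3, 3.7), a distance of √(0.8² + 0.2²) ≈ 0.8.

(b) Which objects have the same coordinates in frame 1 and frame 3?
the blue star, the pink triangle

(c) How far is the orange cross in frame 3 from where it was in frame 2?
3.7

The orange cross moved from (5.3, 4.6) to (7.9, 7.2), a distance of √(2.6² + 2.6²) ≈ 3.7.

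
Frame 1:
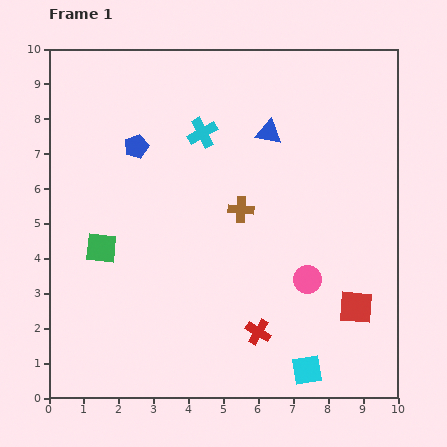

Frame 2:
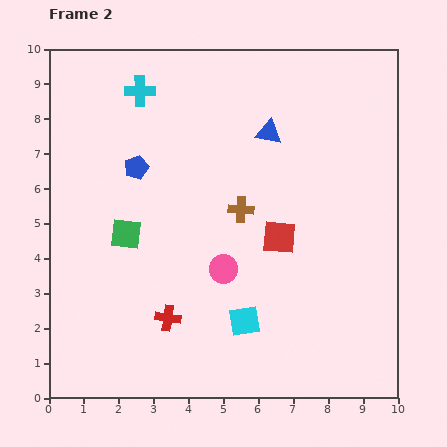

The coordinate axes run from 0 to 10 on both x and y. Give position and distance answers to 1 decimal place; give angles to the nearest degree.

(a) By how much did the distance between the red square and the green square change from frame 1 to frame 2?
-3.1

Distance in frame 1: 7.5. Distance in frame 2: 4.4.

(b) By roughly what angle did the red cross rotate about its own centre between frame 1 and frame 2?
23° counter-clockwise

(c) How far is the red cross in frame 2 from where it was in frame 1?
2.6

The red cross moved from (6.0, 1.9) to (3.4, 2.3), a distance of √(2.6² + 0.4²) ≈ 2.6.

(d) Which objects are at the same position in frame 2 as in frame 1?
the blue triangle, the brown cross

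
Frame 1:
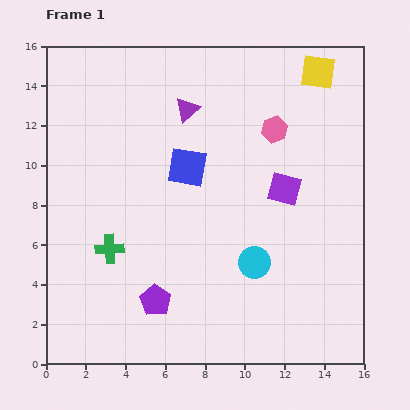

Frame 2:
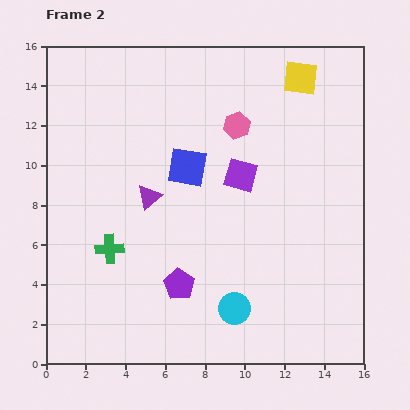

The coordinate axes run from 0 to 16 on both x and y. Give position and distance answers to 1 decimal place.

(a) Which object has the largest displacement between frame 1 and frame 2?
the purple triangle

(moved 4.8; next 2.5)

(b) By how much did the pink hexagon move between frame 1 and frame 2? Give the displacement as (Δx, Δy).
(-1.9, 0.2)

The pink hexagon was at (11.5, 11.8) in frame 1 and (9.6, 12.0) in frame 2.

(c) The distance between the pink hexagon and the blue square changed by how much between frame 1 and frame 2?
-1.5

Distance in frame 1: 4.8. Distance in frame 2: 3.3.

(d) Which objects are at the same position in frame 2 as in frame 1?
the blue square, the green cross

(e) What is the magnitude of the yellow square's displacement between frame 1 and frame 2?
0.9

The yellow square moved from (13.7, 14.7) to (12.8, 14.4), a distance of √(0.9² + 0.3²) ≈ 0.9.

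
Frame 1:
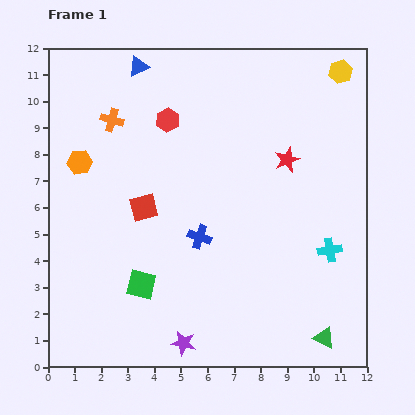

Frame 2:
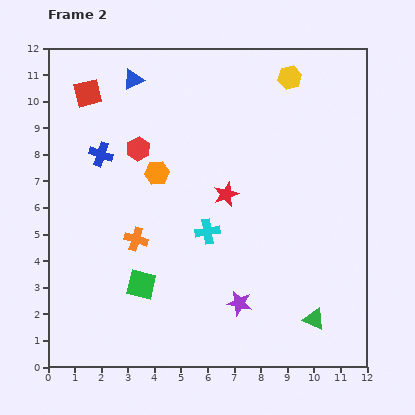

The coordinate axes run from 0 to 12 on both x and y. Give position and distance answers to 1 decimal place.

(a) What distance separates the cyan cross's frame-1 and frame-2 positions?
4.7

The cyan cross moved from (10.6, 4.4) to (6.0, 5.1), a distance of √(4.6² + 0.7²) ≈ 4.7.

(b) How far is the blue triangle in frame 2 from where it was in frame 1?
0.5

The blue triangle moved from (3.4, 11.3) to (3.2, 10.8), a distance of √(0.2² + 0.5²) ≈ 0.5.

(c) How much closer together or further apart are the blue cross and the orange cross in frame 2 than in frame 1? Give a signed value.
-2.0

Distance in frame 1: 5.5. Distance in frame 2: 3.5.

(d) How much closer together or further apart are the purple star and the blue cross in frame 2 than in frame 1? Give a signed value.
+3.6

Distance in frame 1: 4.0. Distance in frame 2: 7.6.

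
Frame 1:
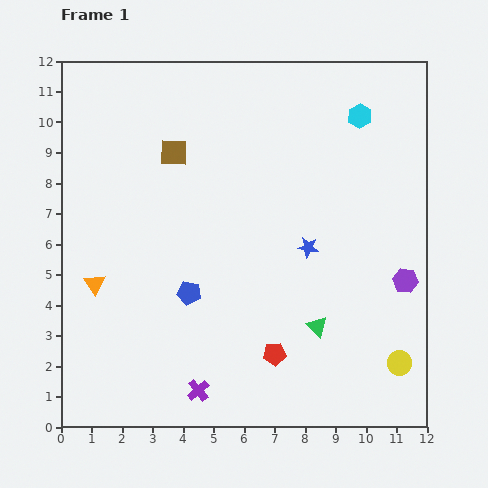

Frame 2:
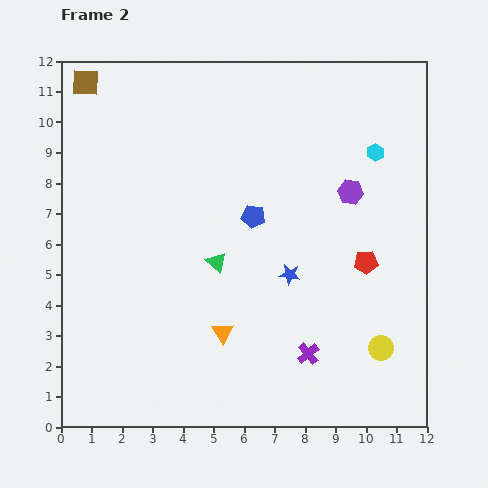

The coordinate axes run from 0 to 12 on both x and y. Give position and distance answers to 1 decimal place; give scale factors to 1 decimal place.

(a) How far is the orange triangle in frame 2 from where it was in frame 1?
4.5

The orange triangle moved from (1.1, 4.7) to (5.3, 3.1), a distance of √(4.2² + 1.6²) ≈ 4.5.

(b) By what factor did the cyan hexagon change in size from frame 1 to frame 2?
0.7×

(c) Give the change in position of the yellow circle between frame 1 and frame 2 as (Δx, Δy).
(-0.6, 0.5)

The yellow circle was at (11.1, 2.1) in frame 1 and (10.5, 2.6) in frame 2.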